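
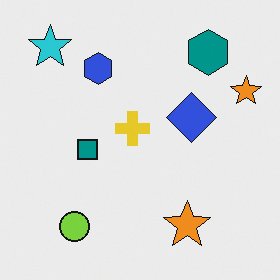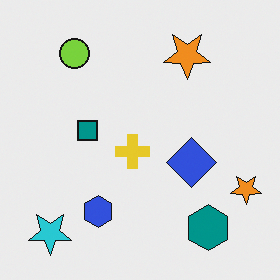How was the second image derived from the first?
The transformation is: flipped vertically (top ↔ bottom).

The cyan star is in the top-left of the first image and the bottom-left of the second — shapes on opposite sides of the horizontal midline have swapped in a mirror flip.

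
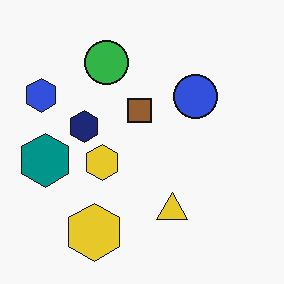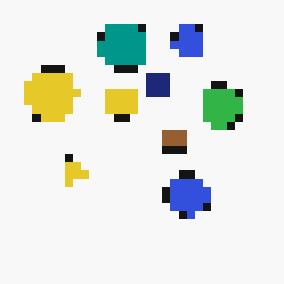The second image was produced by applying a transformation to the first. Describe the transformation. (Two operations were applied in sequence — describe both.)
The transformation is: pixelated into visible square blocks, then rotated 90° clockwise.

Shapes are reduced to large square blocks; fine edges and outlines are lost — a downscale-then-upscale (mosaic) effect. The blue hexagon sits in the left of the first image and the top of the second — consistent with a whole-image 90° clockwise rotation.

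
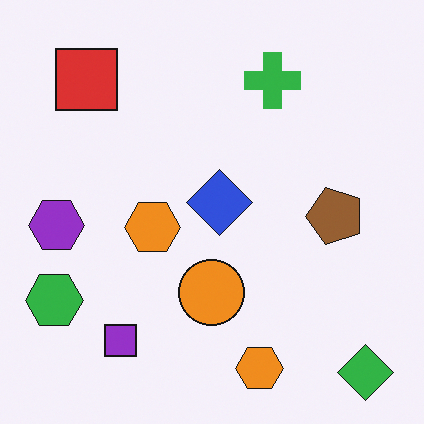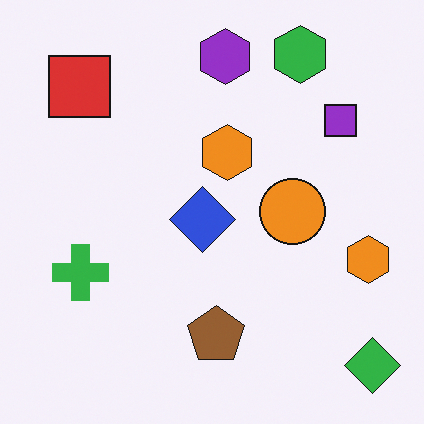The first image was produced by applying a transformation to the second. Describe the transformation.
It was transposed (reflected across the top-left ↔ bottom-right diagonal).

Shapes have swapped their row and column positions — what was in the top-right is now in the bottom-left — a diagonal reflection.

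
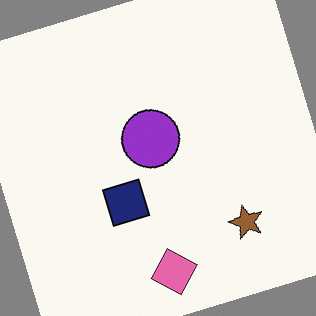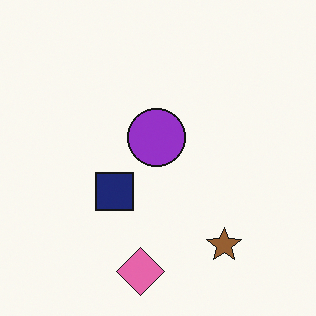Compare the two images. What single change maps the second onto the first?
This is the original image rotated counter-clockwise by a clearly visible amount.

Every shape is tilted by the same angle and the image corners show triangular fill wedges — a whole-image rotation by a non-right angle.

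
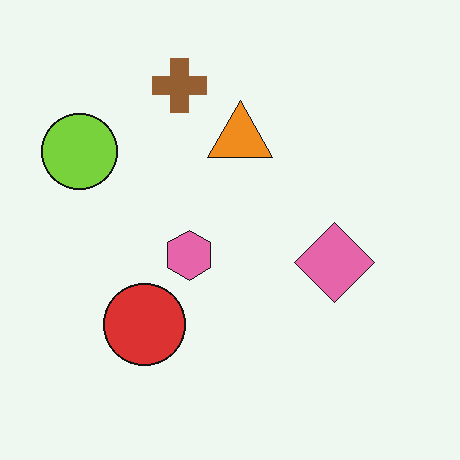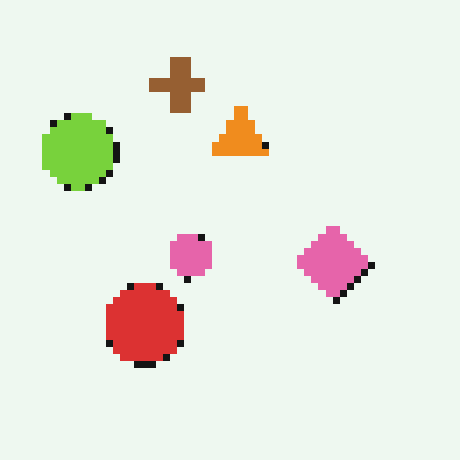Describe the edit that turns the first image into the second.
It was moderately pixelated.

Shapes are reduced to large square blocks; fine edges and outlines are lost — a downscale-then-upscale (mosaic) effect.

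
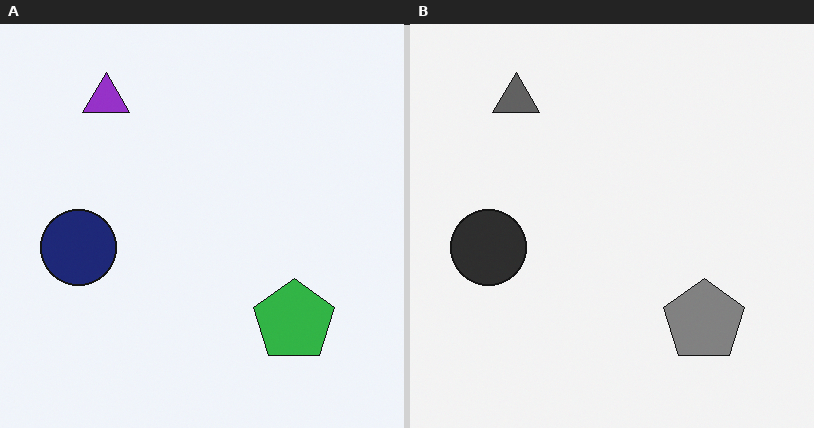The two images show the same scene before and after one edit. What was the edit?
The image was converted to grayscale.

All color is removed — every shape is now a shade of grey.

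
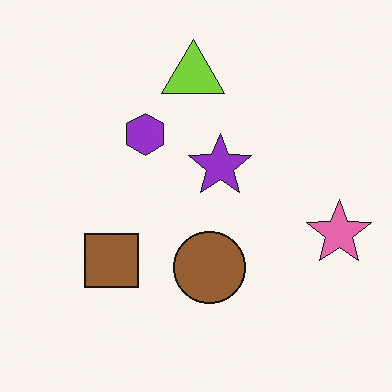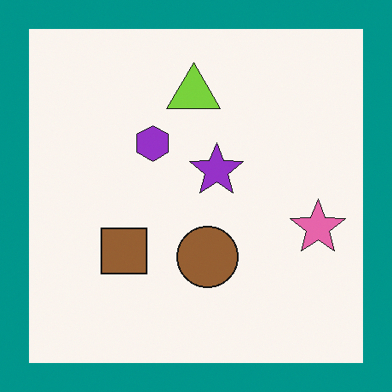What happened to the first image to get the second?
The second image is the first framed with a teal border.

A solid teal frame runs around the edge of the second image, with the content slightly shrunk inside it.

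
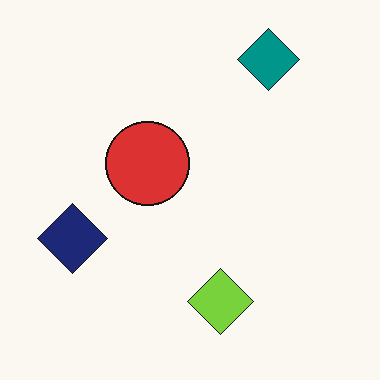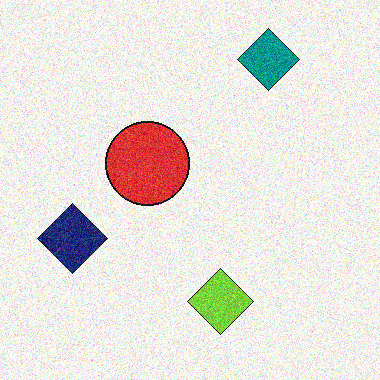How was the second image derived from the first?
This is the original image degraded with visible gaussian noise.

Random speckle covers the whole image, including the flat background.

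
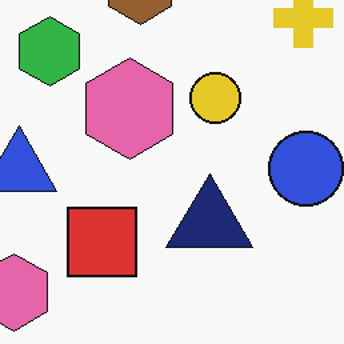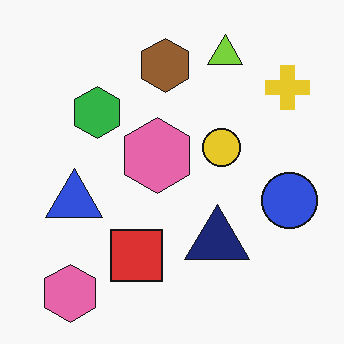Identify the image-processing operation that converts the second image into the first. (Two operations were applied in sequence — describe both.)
The first image is the second cropped to a modestly smaller region and rescaled, then JPEG-compressed with visible artifacts.

The visible shapes are larger and the field of view is narrower; shapes near the original edges may be partly or wholly outside the frame — a crop-and-rescale. Blocky 8×8 compression artifacts appear around shape edges and the flat background shows ringing — characteristic JPEG degradation.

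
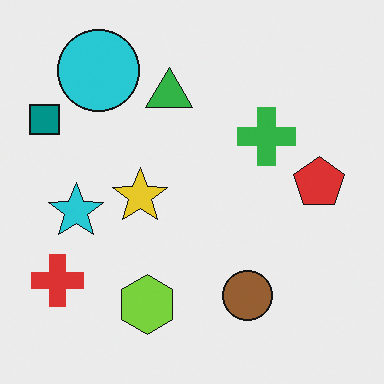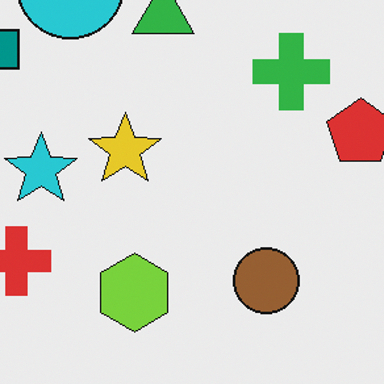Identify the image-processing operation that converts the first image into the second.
The transformation is: cropped to a modestly smaller region and rescaled.

The visible shapes are larger and the field of view is narrower; shapes near the original edges may be partly or wholly outside the frame — a crop-and-rescale.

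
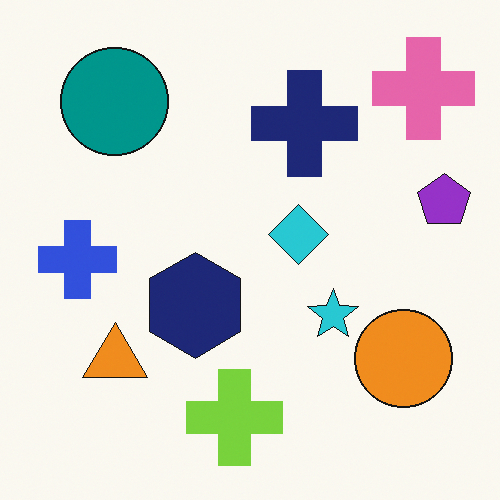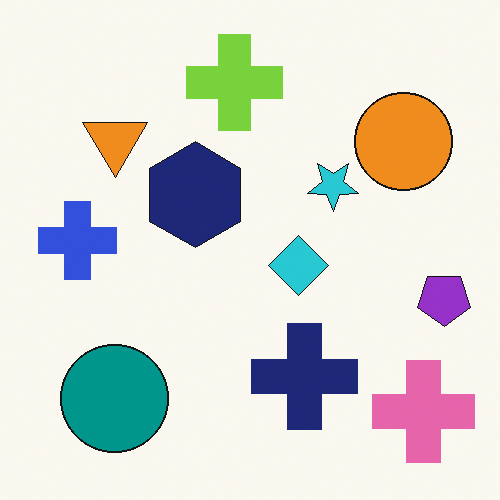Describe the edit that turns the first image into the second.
The image was flipped vertically (top ↔ bottom).

The lime cross is in the bottom of the first image and the top of the second — shapes on opposite sides of the horizontal midline have swapped in a mirror flip.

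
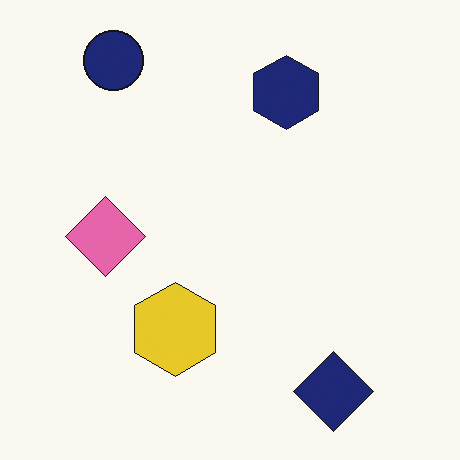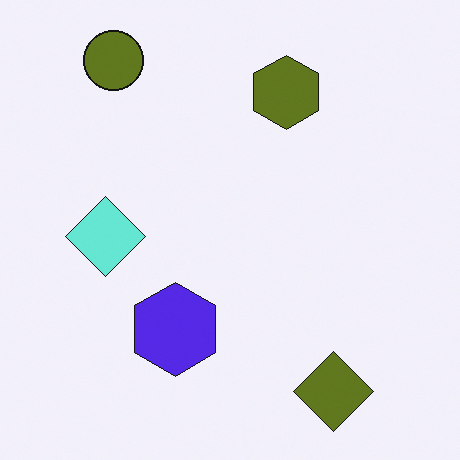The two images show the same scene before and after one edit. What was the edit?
The transformation is: hue-shifted through roughly half the color wheel.

Every shape's color has rotated by the same amount around the hue wheel — a uniform hue shift.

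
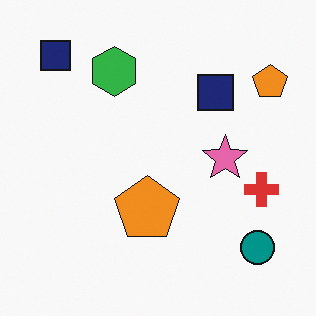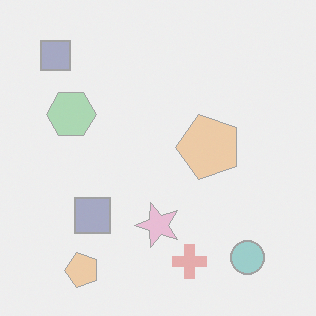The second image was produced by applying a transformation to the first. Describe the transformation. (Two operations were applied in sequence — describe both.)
Transposed (reflected across the top-left ↔ bottom-right diagonal), then given much lower contrast.

Shapes have swapped their row and column positions — what was in the top-right is now in the bottom-left — a diagonal reflection. Tones are pushed toward mid-grey across the whole image — a global contrast change.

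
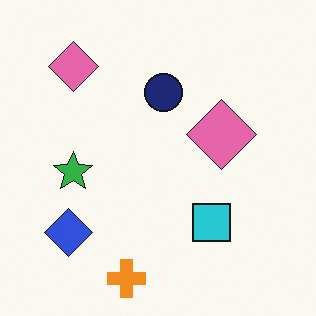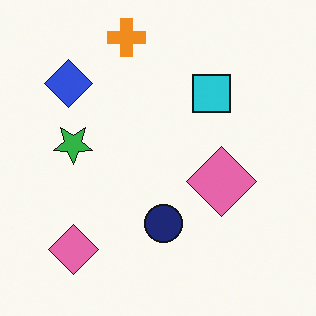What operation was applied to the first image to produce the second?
This is the original image flipped vertically (top ↔ bottom).

The orange cross is in the bottom of the first image and the top of the second — shapes on opposite sides of the horizontal midline have swapped in a mirror flip.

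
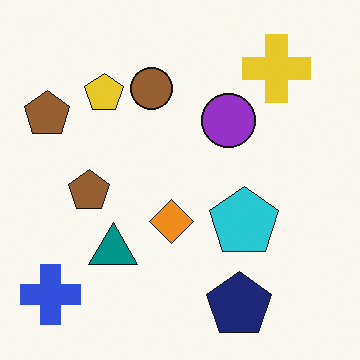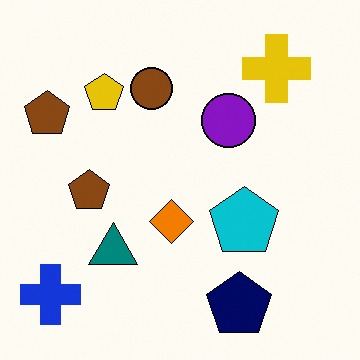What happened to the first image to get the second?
This is the original image given slightly increased contrast.

Tones are pushed away from mid-grey across the whole image — a global contrast change.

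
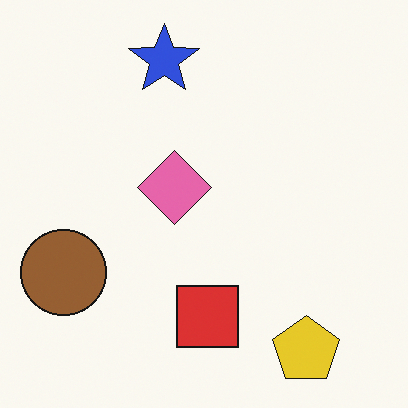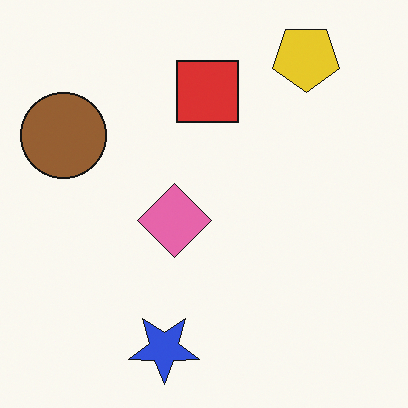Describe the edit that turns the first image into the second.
The image was flipped vertically (top ↔ bottom).

The yellow pentagon is in the bottom-right of the first image and the top-right of the second — shapes on opposite sides of the horizontal midline have swapped in a mirror flip.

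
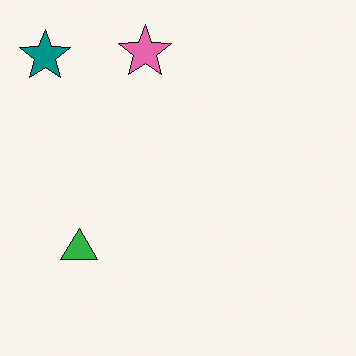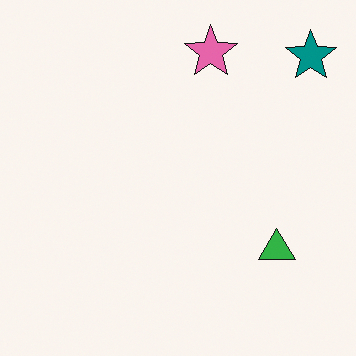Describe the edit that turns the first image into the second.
The image was flipped horizontally (left ↔ right).

The teal star is in the top-left of the first image and the top-right of the second — shapes on opposite sides of the vertical midline have swapped in a mirror flip.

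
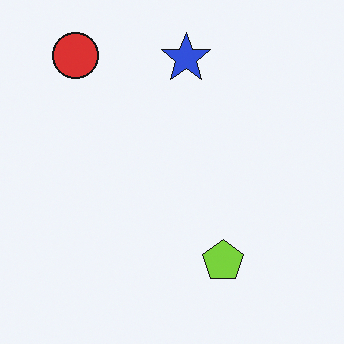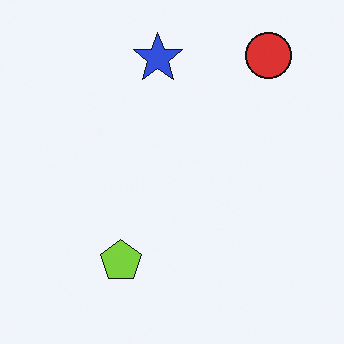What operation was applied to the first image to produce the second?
This is the original image flipped horizontally (left ↔ right).

The red circle is in the top-left of the first image and the top-right of the second — shapes on opposite sides of the vertical midline have swapped in a mirror flip.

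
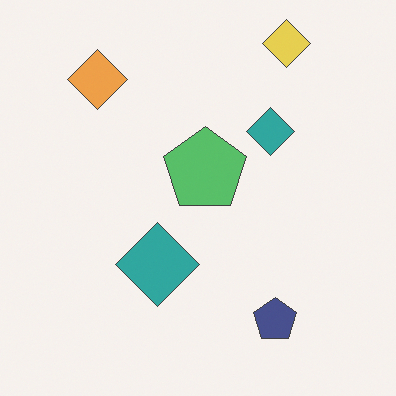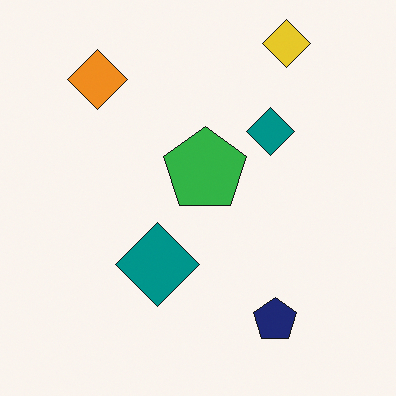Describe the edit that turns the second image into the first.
Given slightly reduced contrast.

Tones are pushed toward mid-grey across the whole image — a global contrast change.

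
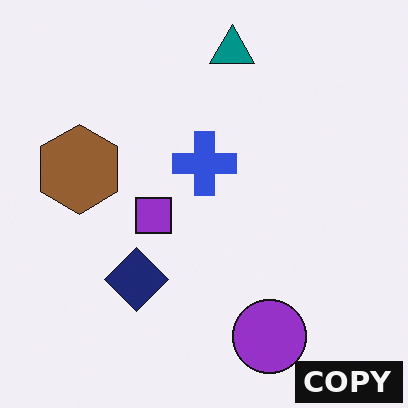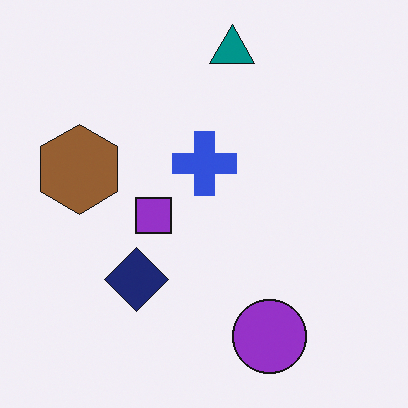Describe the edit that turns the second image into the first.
This is the original image watermarked with the text "COPY" in the lower-right corner.

A dark label reading "COPY" appears in the lower-right corner.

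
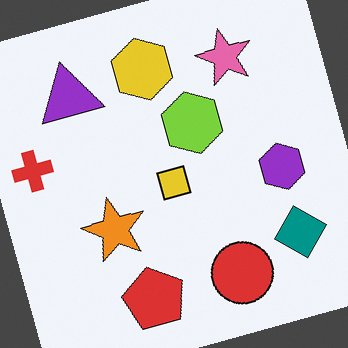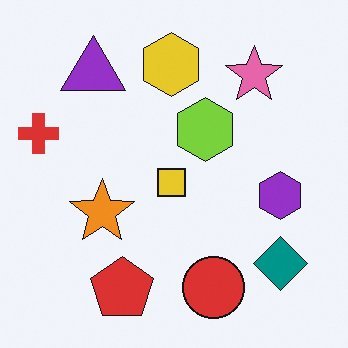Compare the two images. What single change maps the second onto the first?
The first image is the second rotated counter-clockwise by a moderate amount.

Every shape is tilted by the same angle and the image corners show triangular fill wedges — a whole-image rotation by a non-right angle.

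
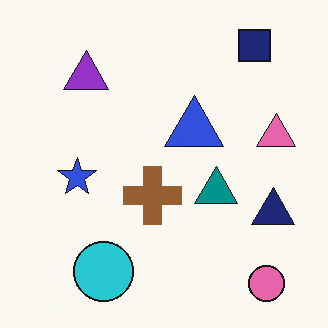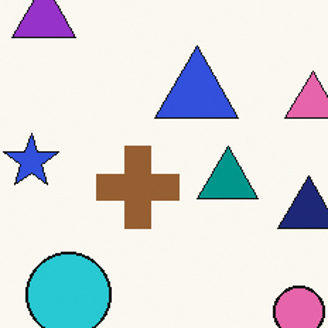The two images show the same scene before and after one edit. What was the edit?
The second image is the first cropped slightly and scaled back up.

The visible shapes are larger and the field of view is narrower; shapes near the original edges may be partly or wholly outside the frame — a crop-and-rescale.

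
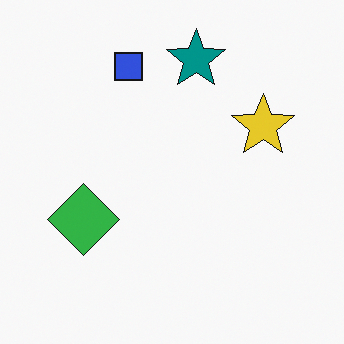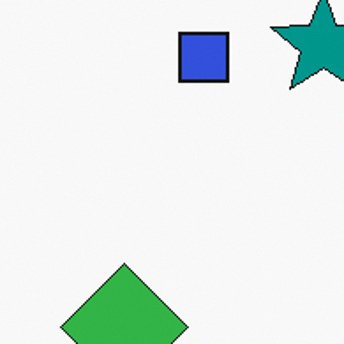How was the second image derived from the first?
The image was cropped to a noticeably smaller region and rescaled.

The visible shapes are larger and the field of view is narrower; shapes near the original edges may be partly or wholly outside the frame — a crop-and-rescale.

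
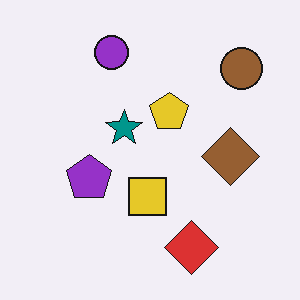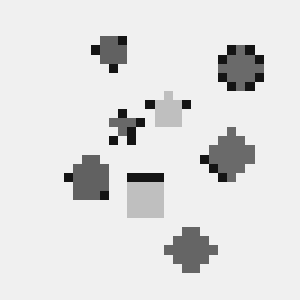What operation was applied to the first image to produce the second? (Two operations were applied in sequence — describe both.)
The image was converted to grayscale, then coarsely pixelated.

All color is removed — every shape is now a shade of grey. Shapes are reduced to large square blocks; fine edges and outlines are lost — a downscale-then-upscale (mosaic) effect.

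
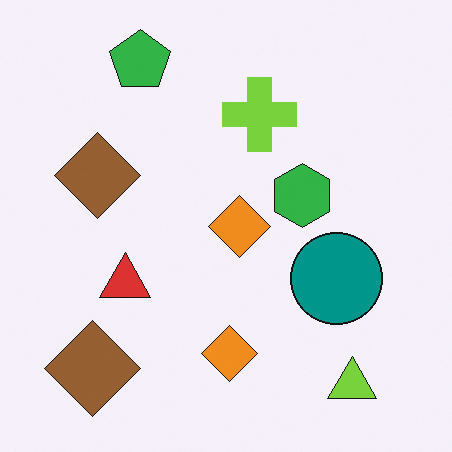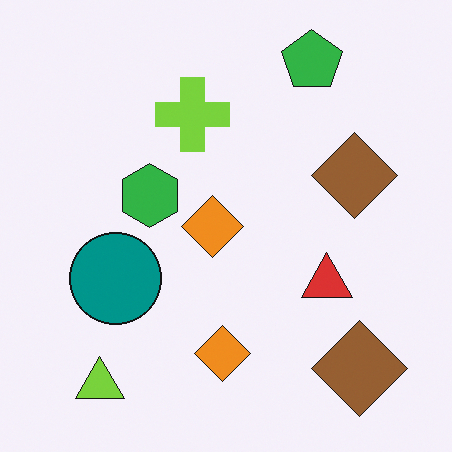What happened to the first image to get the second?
The second image is the first flipped horizontally (left ↔ right).

The lime triangle is in the bottom-right of the first image and the bottom-left of the second — shapes on opposite sides of the vertical midline have swapped in a mirror flip.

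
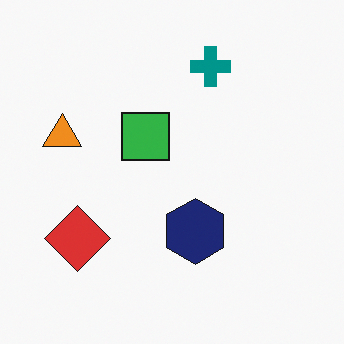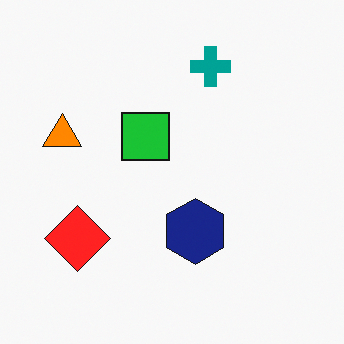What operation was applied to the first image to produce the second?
This is the original image slightly oversaturated.

All colors are more vivid — a global saturation change.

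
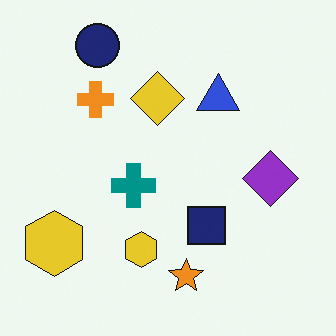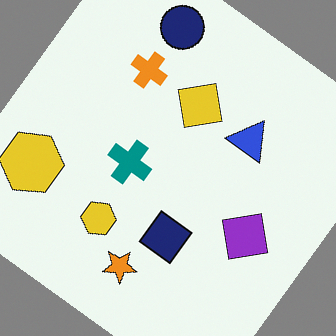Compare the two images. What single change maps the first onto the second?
It was rotated clockwise by a large amount — several tens of degrees.

Every shape is tilted by the same angle and the image corners show triangular fill wedges — a whole-image rotation by a non-right angle.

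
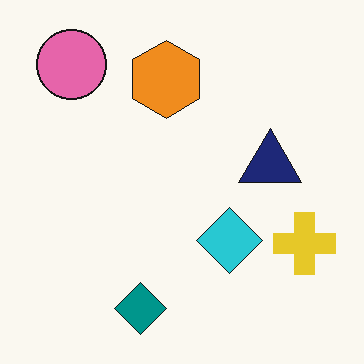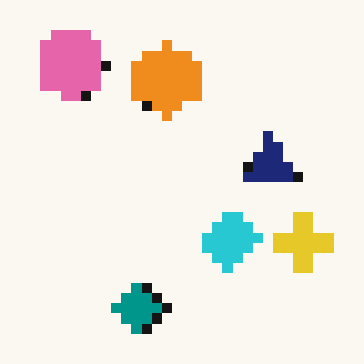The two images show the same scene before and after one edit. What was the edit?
The image was coarsely pixelated.

Shapes are reduced to large square blocks; fine edges and outlines are lost — a downscale-then-upscale (mosaic) effect.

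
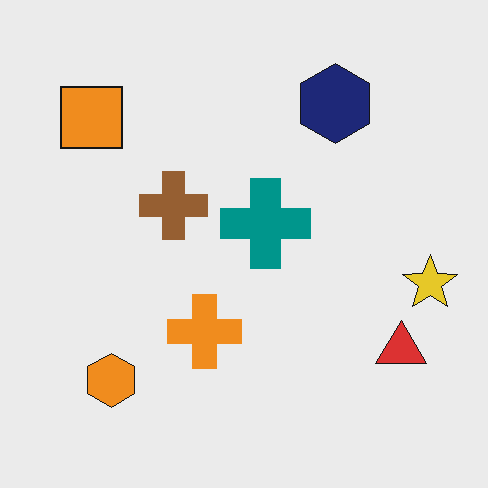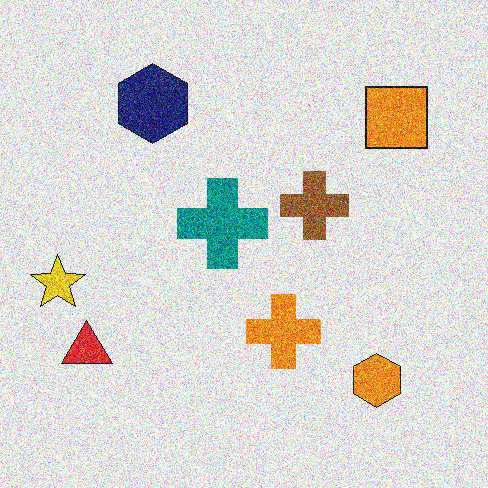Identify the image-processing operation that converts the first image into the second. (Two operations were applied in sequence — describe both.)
The second image is the first flipped horizontally (left ↔ right), then degraded with a thick layer of grain.

The yellow star is in the right of the first image and the left of the second — shapes on opposite sides of the vertical midline have swapped in a mirror flip. Random speckle covers the whole image, including the flat background.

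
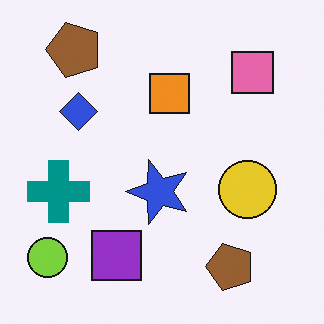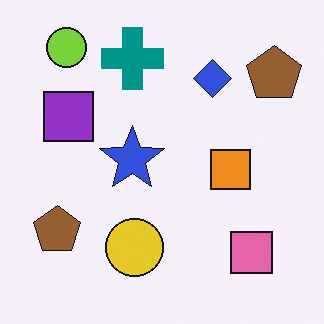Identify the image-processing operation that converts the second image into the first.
This is the original image rotated 90° counter-clockwise.

The lime circle sits in the top-left of the second image and the bottom-left of the first — consistent with a whole-image 90° counter-clockwise rotation.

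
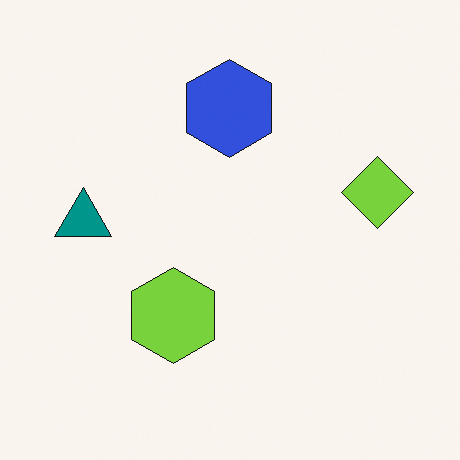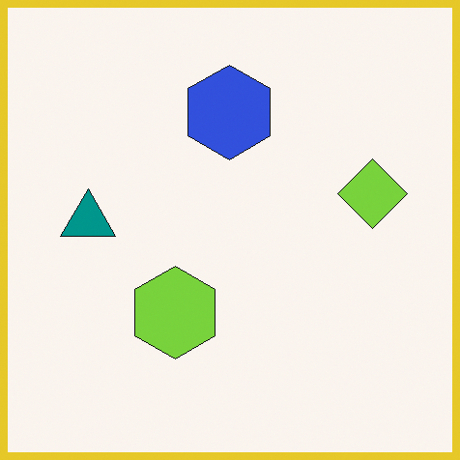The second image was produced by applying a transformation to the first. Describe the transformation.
This is the original image framed with a yellow border.

A solid yellow frame runs around the edge of the second image, with the content slightly shrunk inside it.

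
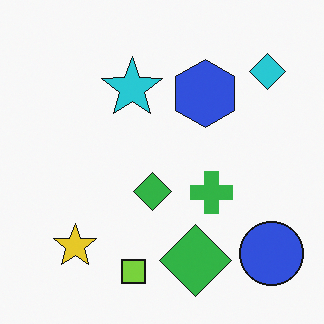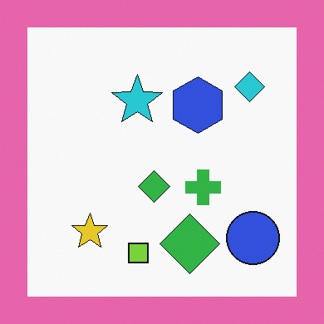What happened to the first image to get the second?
It was framed with a pink border.

A solid pink frame runs around the edge of the second image, with the content slightly shrunk inside it.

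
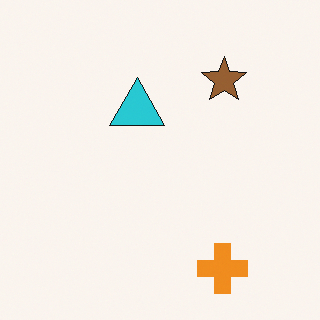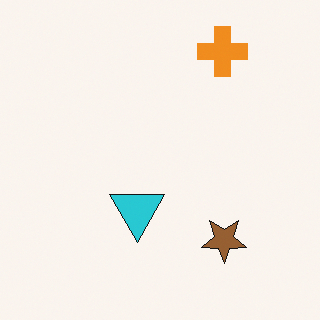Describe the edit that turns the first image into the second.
It was flipped vertically (top ↔ bottom).

The orange cross is in the bottom-right of the first image and the top-right of the second — shapes on opposite sides of the horizontal midline have swapped in a mirror flip.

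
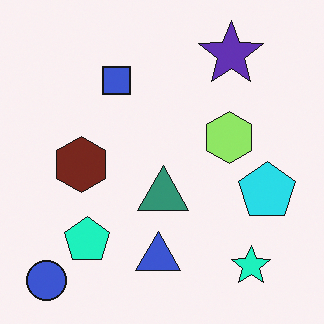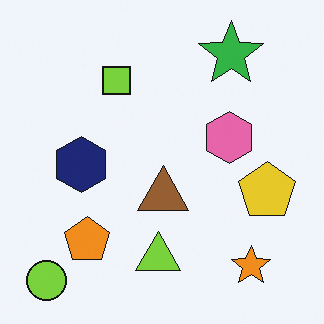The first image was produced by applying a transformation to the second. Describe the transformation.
It was hue-shifted through roughly a third of the color wheel.

Every shape's color has rotated by the same amount around the hue wheel — a uniform hue shift.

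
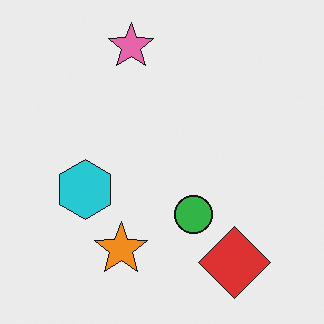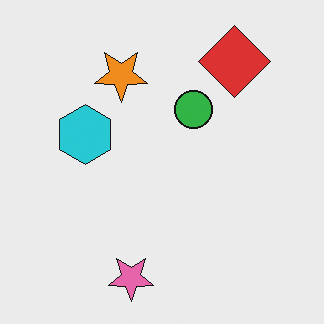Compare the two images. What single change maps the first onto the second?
The transformation is: flipped vertically (top ↔ bottom).

The pink star is in the top of the first image and the bottom of the second — shapes on opposite sides of the horizontal midline have swapped in a mirror flip.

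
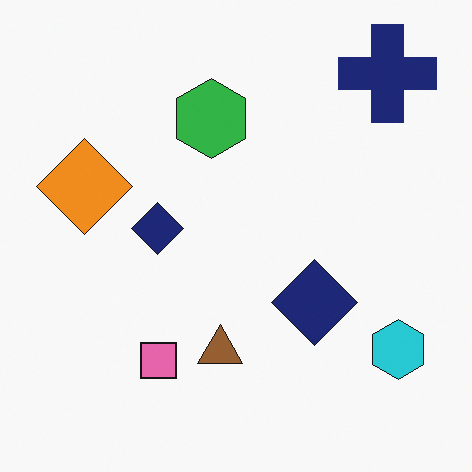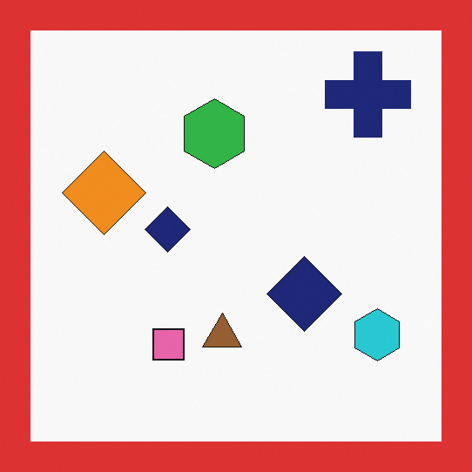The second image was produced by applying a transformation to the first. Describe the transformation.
This is the original image framed with a red border.

A solid red frame runs around the edge of the second image, with the content slightly shrunk inside it.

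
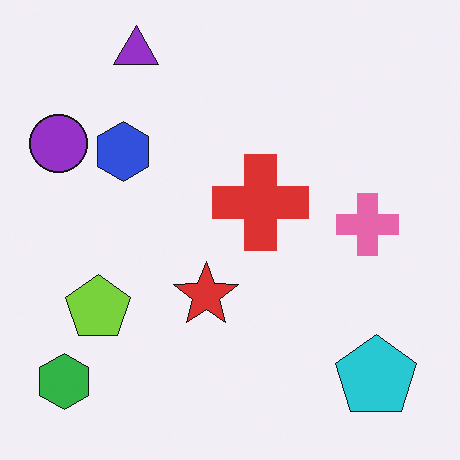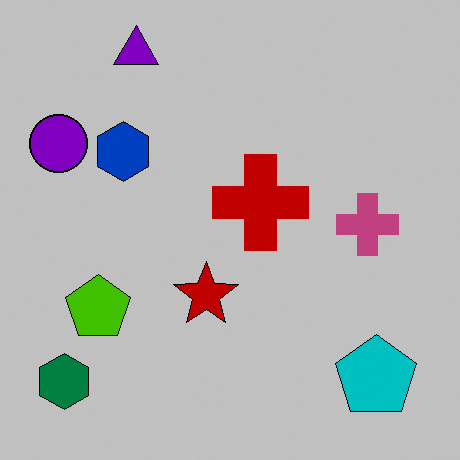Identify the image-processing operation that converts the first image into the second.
This is the original image heavily posterized to just a handful of flat colors.

Each flat color has snapped to a coarser quantized level — most visibly, the near-white background has dropped to a flat grey.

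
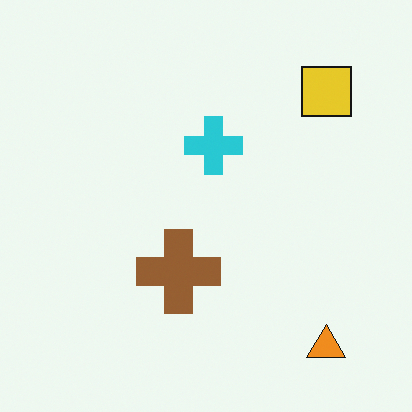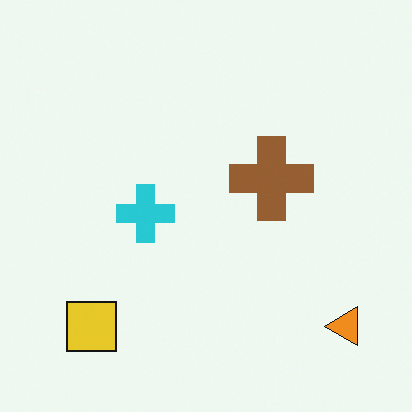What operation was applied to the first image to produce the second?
This is the original image transposed (reflected across the top-left ↔ bottom-right diagonal).

Shapes have swapped their row and column positions — what was in the top-right is now in the bottom-left — a diagonal reflection.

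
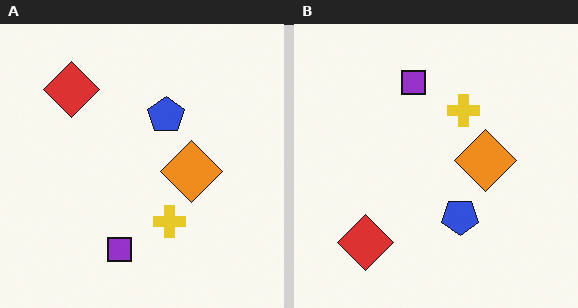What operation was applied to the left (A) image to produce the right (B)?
The right (B) image is the left (A) flipped vertically (top ↔ bottom).

The purple square is in the bottom of the left (A) image and the top of the right (B) — shapes on opposite sides of the horizontal midline have swapped in a mirror flip.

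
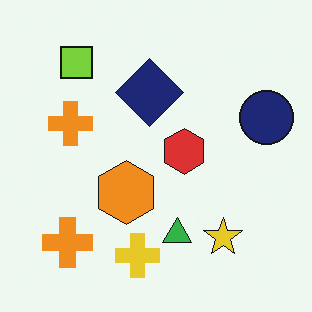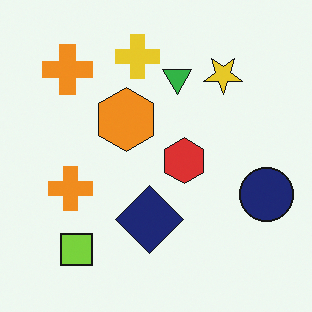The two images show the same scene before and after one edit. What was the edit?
Flipped vertically (top ↔ bottom).

The yellow cross is in the bottom of the first image and the top of the second — shapes on opposite sides of the horizontal midline have swapped in a mirror flip.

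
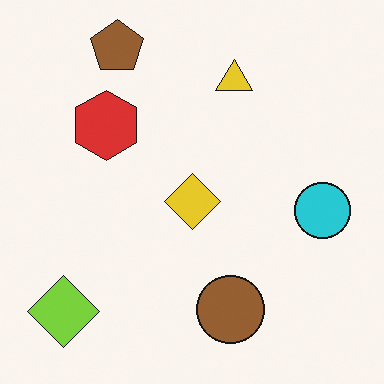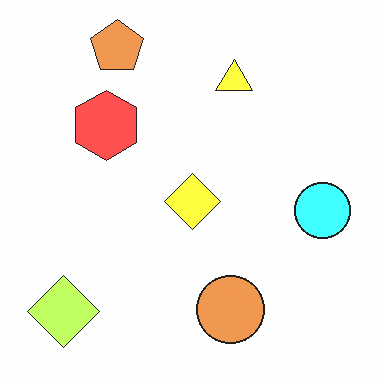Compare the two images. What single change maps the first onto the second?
The transformation is: brightened a lot.

Every pixel — background and shapes alike — is uniformly brightened.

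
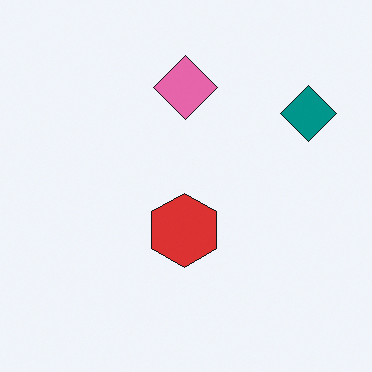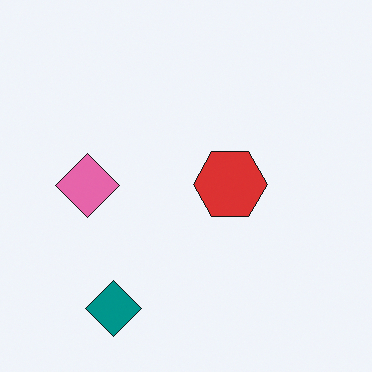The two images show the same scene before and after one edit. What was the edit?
The transformation is: transposed (reflected across the top-left ↔ bottom-right diagonal).

Shapes have swapped their row and column positions — what was in the top-right is now in the bottom-left — a diagonal reflection.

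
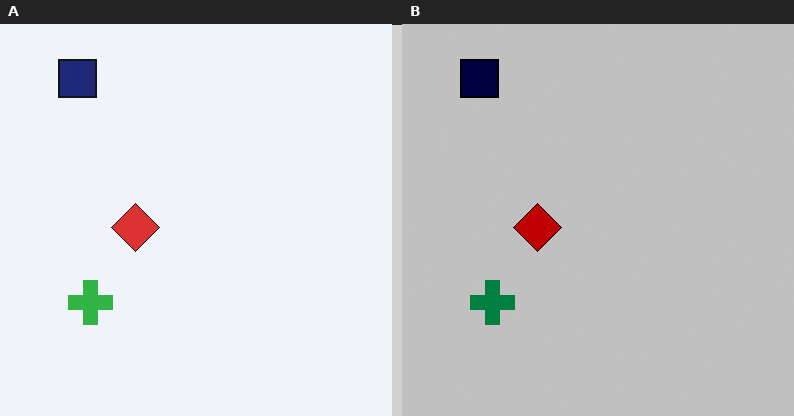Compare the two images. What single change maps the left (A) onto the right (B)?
It was heavily posterized to just a handful of flat colors.

Each flat color has snapped to a coarser quantized level — most visibly, the near-white background has dropped to a flat grey.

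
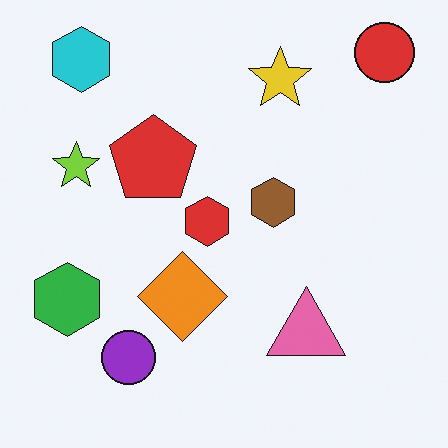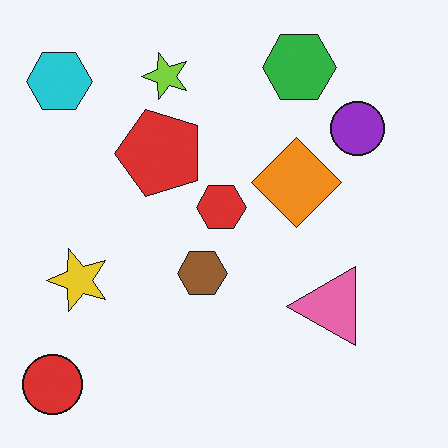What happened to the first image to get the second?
The second image is the first transposed (reflected across the top-left ↔ bottom-right diagonal).

Shapes have swapped their row and column positions — what was in the top-right is now in the bottom-left — a diagonal reflection.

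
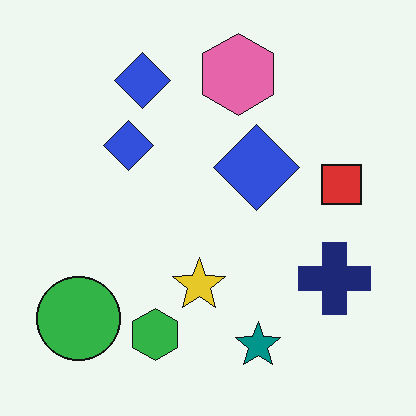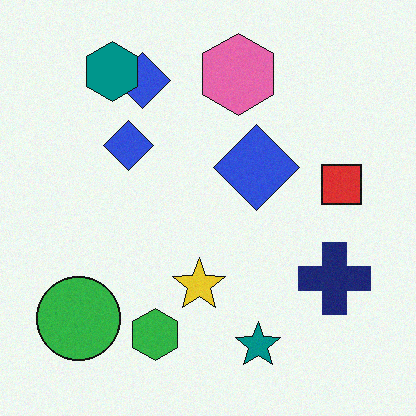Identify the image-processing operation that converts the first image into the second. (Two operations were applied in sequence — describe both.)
Degraded with subtle gaussian noise, then overlaid with an additional teal hexagon.

Random speckle covers the whole image, including the flat background. A teal hexagon appears in the second image that is absent from the first.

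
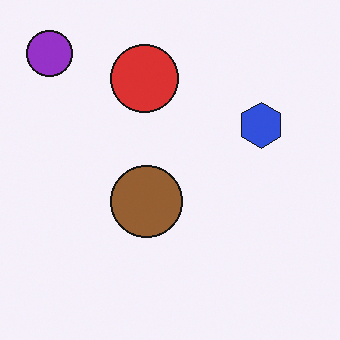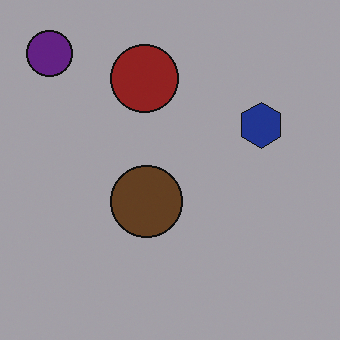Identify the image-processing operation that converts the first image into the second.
Darkened a lot.

Every pixel — background and shapes alike — is uniformly darkened.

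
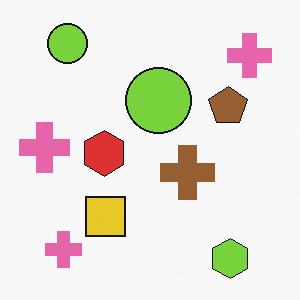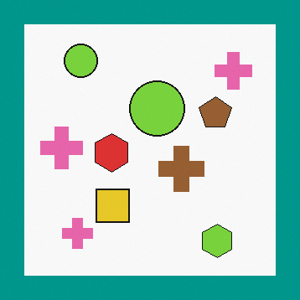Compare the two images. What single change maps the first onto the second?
This is the original image framed with a teal border.

A solid teal frame runs around the edge of the second image, with the content slightly shrunk inside it.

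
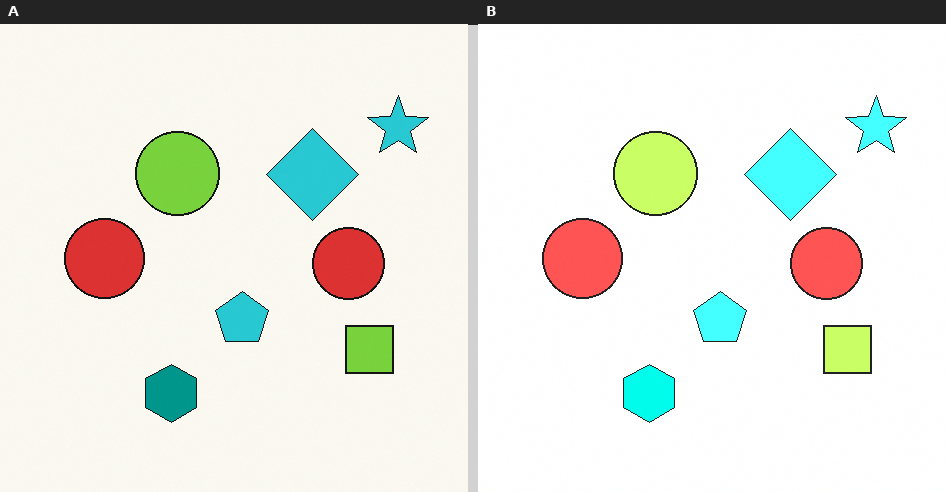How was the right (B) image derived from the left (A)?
The transformation is: brightened a lot.

Every pixel — background and shapes alike — is uniformly brightened.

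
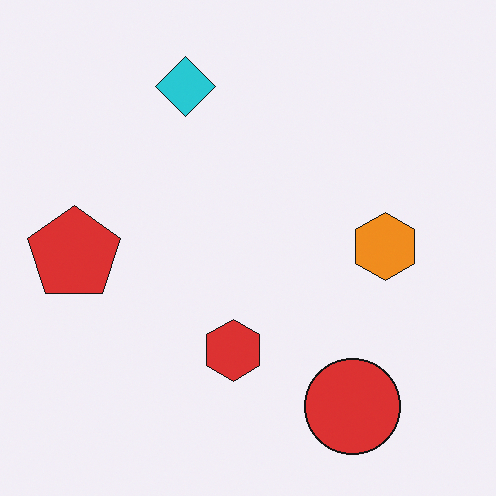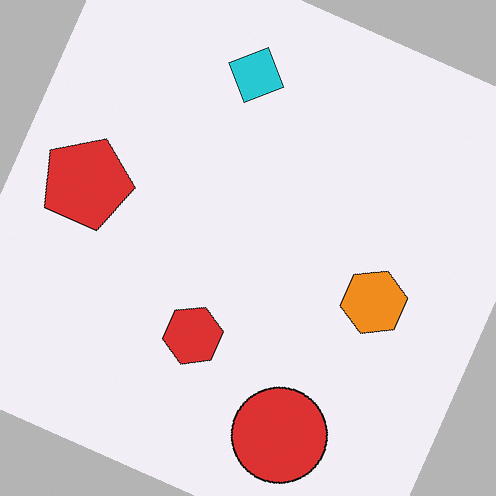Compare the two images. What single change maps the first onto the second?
The image was rotated clockwise by a clearly visible amount.

Every shape is tilted by the same angle and the image corners show triangular fill wedges — a whole-image rotation by a non-right angle.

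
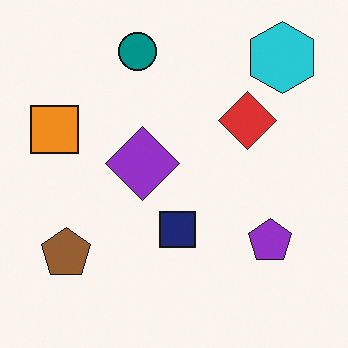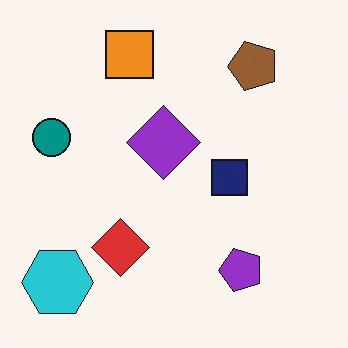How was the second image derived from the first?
Transposed (reflected across the top-left ↔ bottom-right diagonal).

Shapes have swapped their row and column positions — what was in the top-right is now in the bottom-left — a diagonal reflection.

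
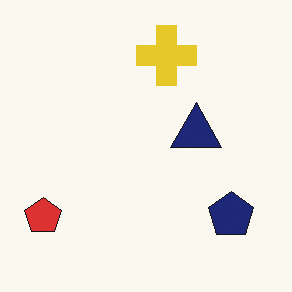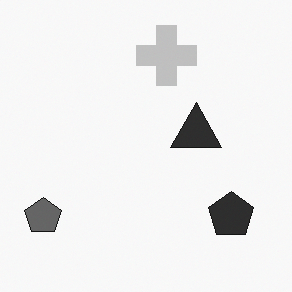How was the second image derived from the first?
The second image is the first converted to grayscale.

All color is removed — every shape is now a shade of grey.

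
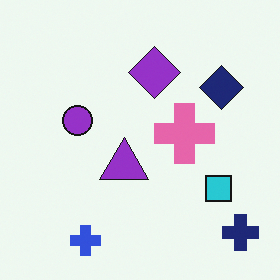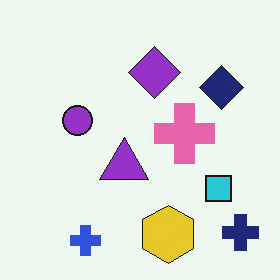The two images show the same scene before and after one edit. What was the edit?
The second image is the first overlaid with an additional yellow hexagon.

A yellow hexagon appears in the second image that is absent from the first.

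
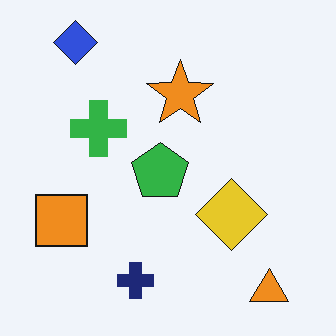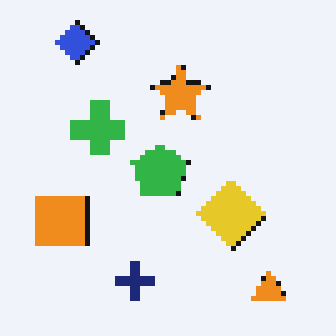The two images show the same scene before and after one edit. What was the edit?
The transformation is: mildly pixelated.

Shapes are reduced to large square blocks; fine edges and outlines are lost — a downscale-then-upscale (mosaic) effect.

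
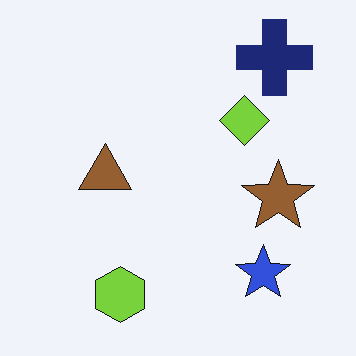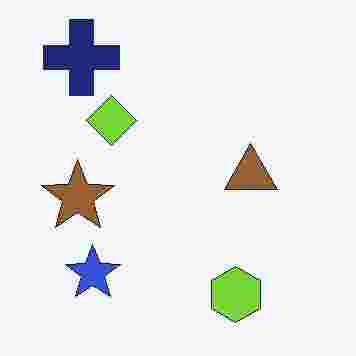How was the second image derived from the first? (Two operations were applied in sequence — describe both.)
The transformation is: flipped horizontally (left ↔ right), then degraded with heavy JPEG compression.

The brown star is in the right of the first image and the left of the second — shapes on opposite sides of the vertical midline have swapped in a mirror flip. Blocky 8×8 compression artifacts appear around shape edges and the flat background shows ringing — characteristic JPEG degradation.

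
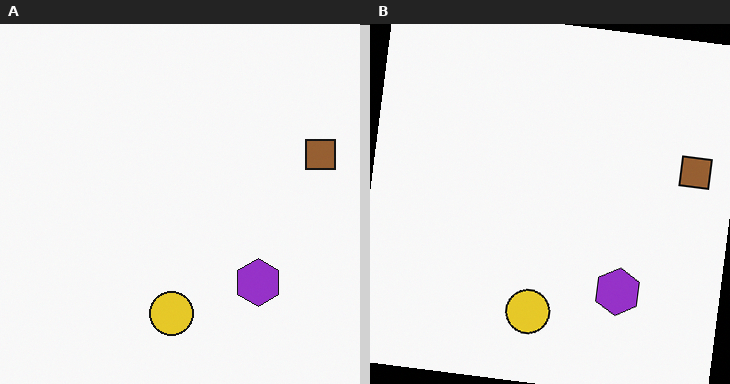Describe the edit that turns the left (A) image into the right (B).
Rotated clockwise by a few degrees.

Every shape is tilted by the same angle and the image corners show triangular fill wedges — a whole-image rotation by a non-right angle.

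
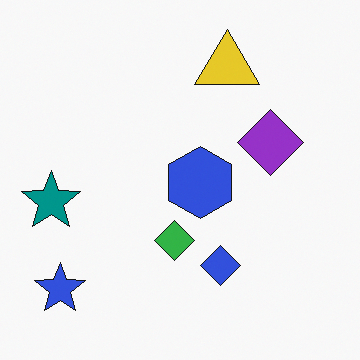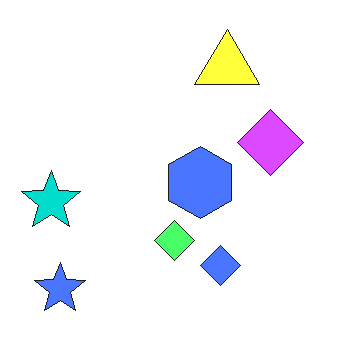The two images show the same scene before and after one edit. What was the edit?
The transformation is: substantially brightened.

Every pixel — background and shapes alike — is uniformly brightened.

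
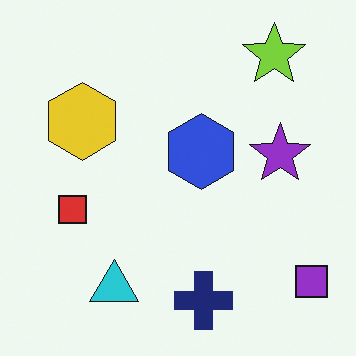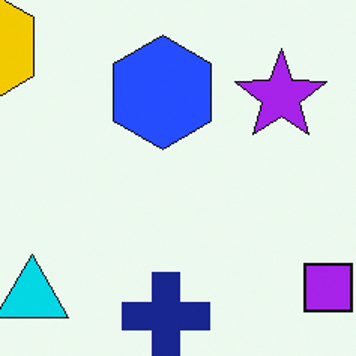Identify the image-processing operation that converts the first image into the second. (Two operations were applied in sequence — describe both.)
The second image is the first cropped to a modestly smaller region and rescaled, then slightly oversaturated.

The visible shapes are larger and the field of view is narrower; shapes near the original edges may be partly or wholly outside the frame — a crop-and-rescale. All colors are more vivid — a global saturation change.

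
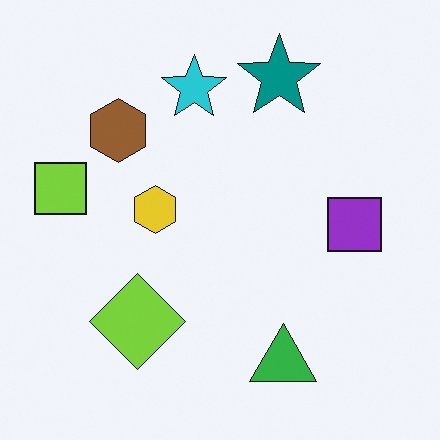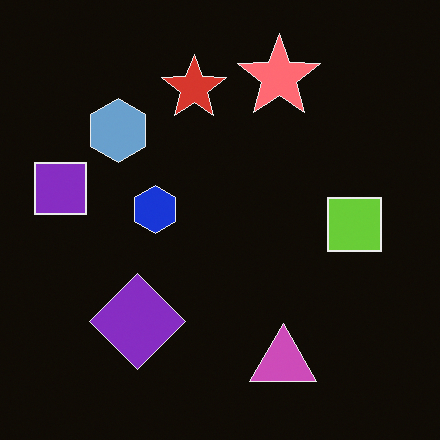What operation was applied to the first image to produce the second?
The transformation is: color-inverted (negative).

The light background has become dark and every shape's color is its complement — a photographic negative.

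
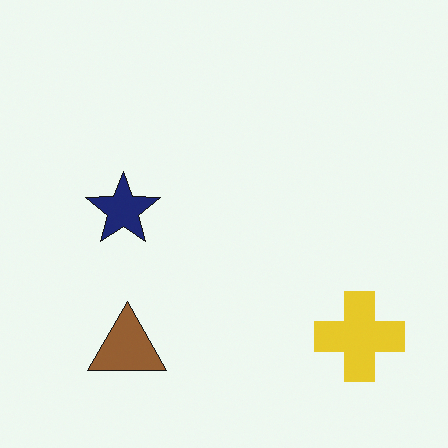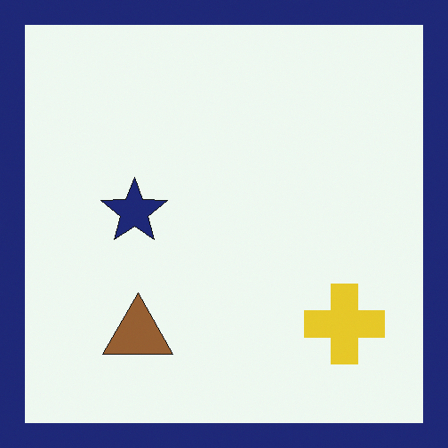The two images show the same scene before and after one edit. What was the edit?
The second image is the first framed with a navy border.

A solid navy frame runs around the edge of the second image, with the content slightly shrunk inside it.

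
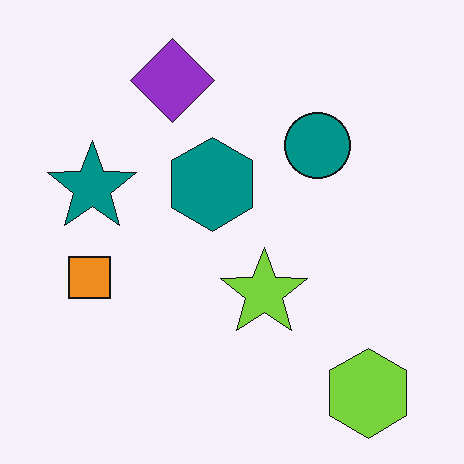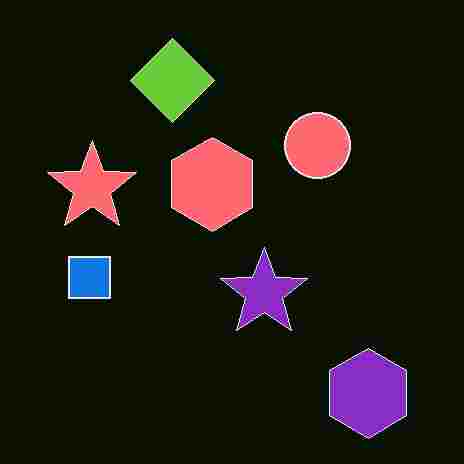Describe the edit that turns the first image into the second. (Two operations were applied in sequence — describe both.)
The transformation is: color-inverted (negative), then degraded with heavy JPEG compression.

The light background has become dark and every shape's color is its complement — a photographic negative. Blocky 8×8 compression artifacts appear around shape edges and the flat background shows ringing — characteristic JPEG degradation.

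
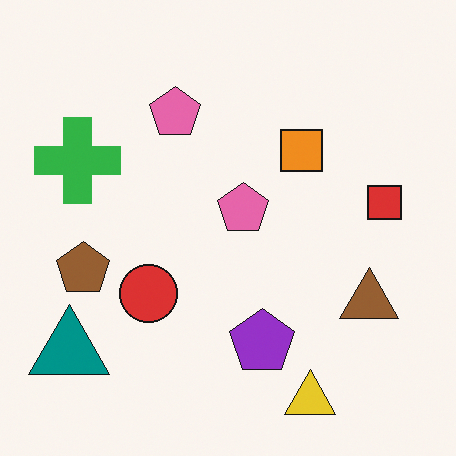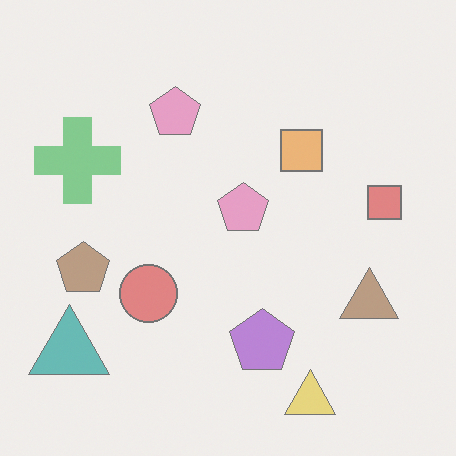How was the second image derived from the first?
It was given much lower contrast.

Tones are pushed toward mid-grey across the whole image — a global contrast change.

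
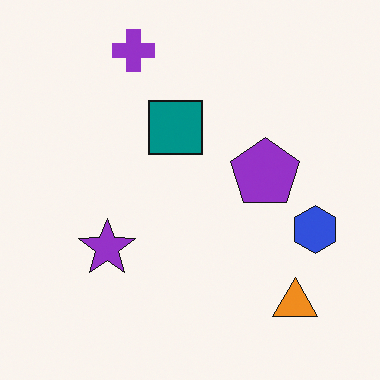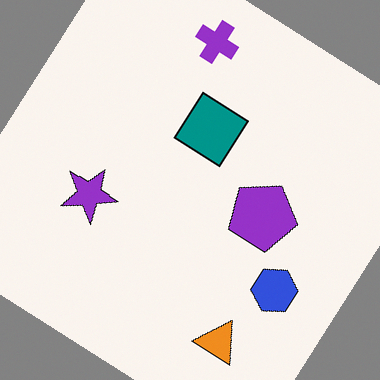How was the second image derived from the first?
This is the original image rotated clockwise by a large amount — several tens of degrees.

Every shape is tilted by the same angle and the image corners show triangular fill wedges — a whole-image rotation by a non-right angle.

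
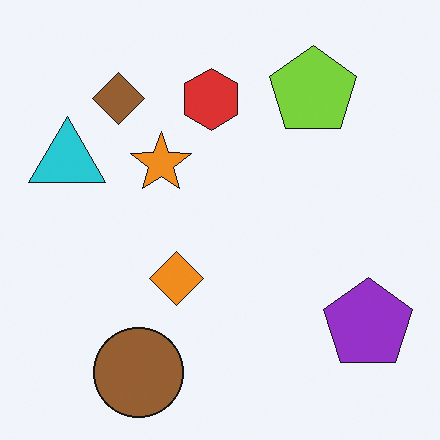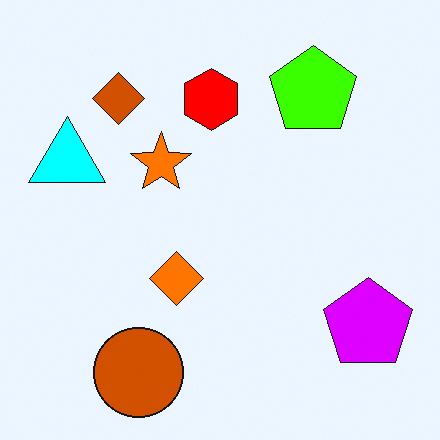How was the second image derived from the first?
Made much more vivid (saturation change).

All colors are more vivid — a global saturation change.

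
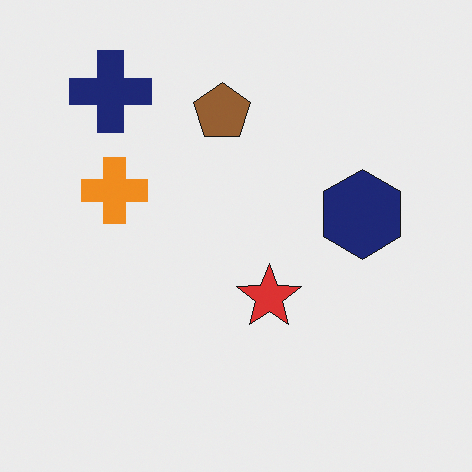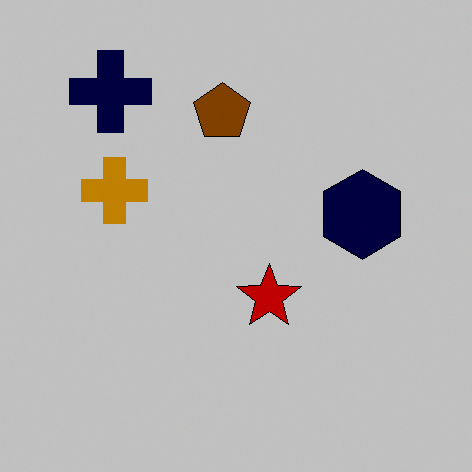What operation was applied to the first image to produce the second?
The transformation is: aggressively posterized.

Each flat color has snapped to a coarser quantized level — most visibly, the near-white background has dropped to a flat grey.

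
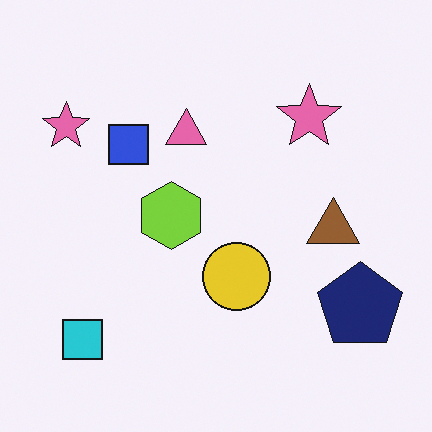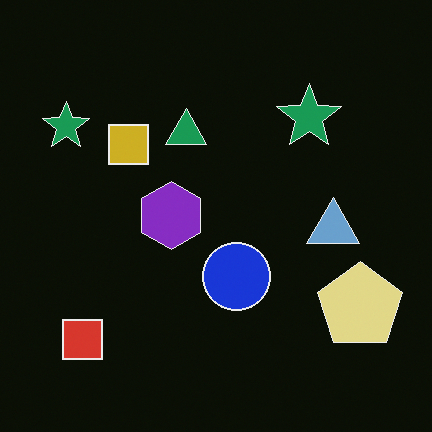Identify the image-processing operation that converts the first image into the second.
This is the original image color-inverted (negative).

The light background has become dark and every shape's color is its complement — a photographic negative.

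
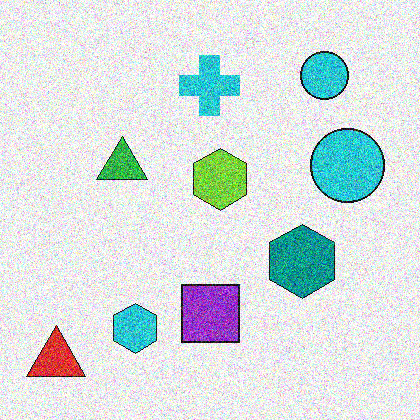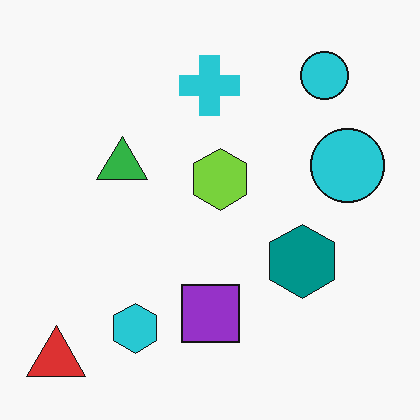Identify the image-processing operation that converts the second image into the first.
The transformation is: degraded with a thick layer of grain.

Random speckle covers the whole image, including the flat background.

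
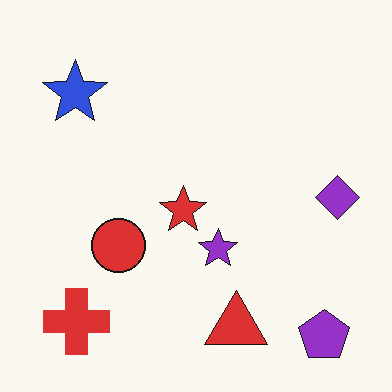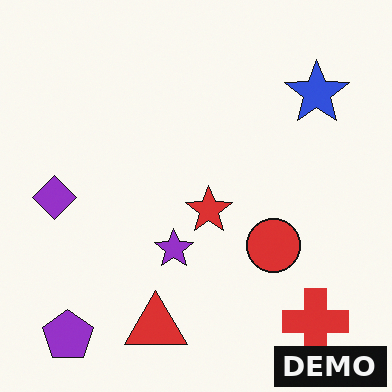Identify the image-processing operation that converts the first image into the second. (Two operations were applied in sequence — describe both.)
The second image is the first flipped horizontally (left ↔ right), then watermarked with the text "DEMO" in the lower-right corner.

The purple diamond is in the right of the first image and the left of the second — shapes on opposite sides of the vertical midline have swapped in a mirror flip. A dark label reading "DEMO" appears in the lower-right corner.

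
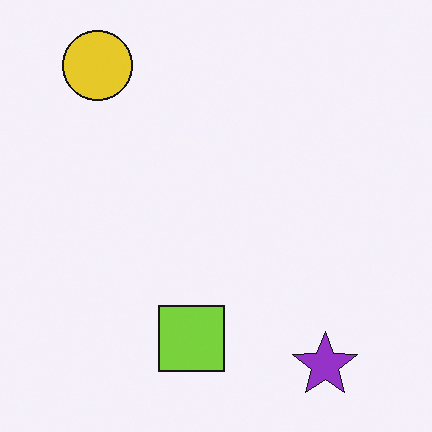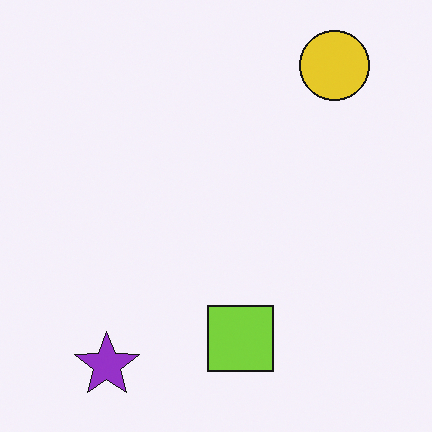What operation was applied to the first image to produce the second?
The transformation is: flipped horizontally (left ↔ right).

The yellow circle is in the top-left of the first image and the top-right of the second — shapes on opposite sides of the vertical midline have swapped in a mirror flip.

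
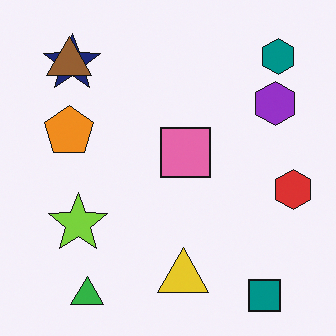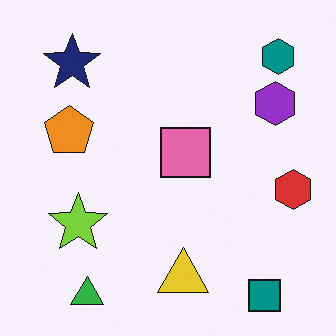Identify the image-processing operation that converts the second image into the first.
The transformation is: overlaid with an additional brown triangle.

A brown triangle appears in the first image that is absent from the second.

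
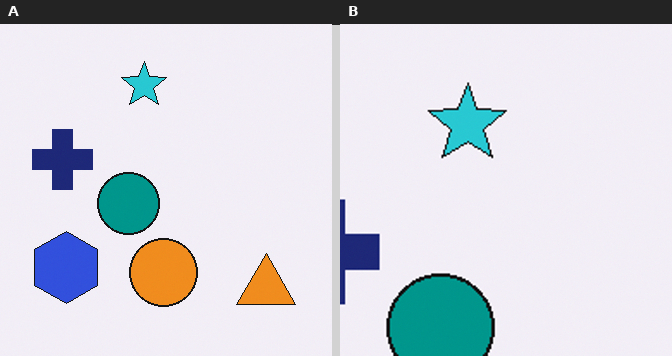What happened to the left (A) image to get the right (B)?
It was cropped tightly and scaled back up.

The visible shapes are larger and the field of view is narrower; shapes near the original edges may be partly or wholly outside the frame — a crop-and-rescale.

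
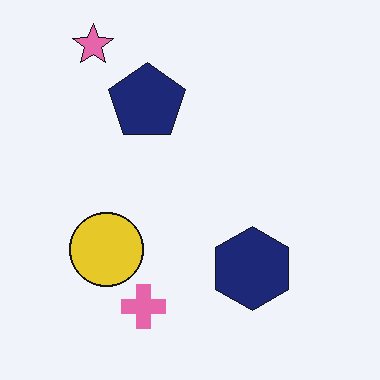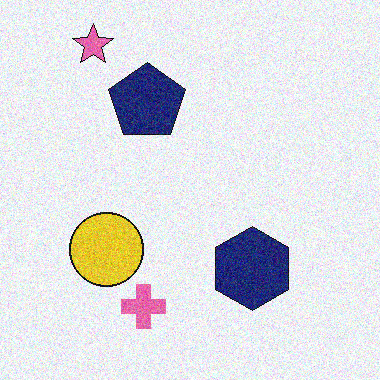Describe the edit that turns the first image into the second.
It was degraded with visible gaussian noise.

Random speckle covers the whole image, including the flat background.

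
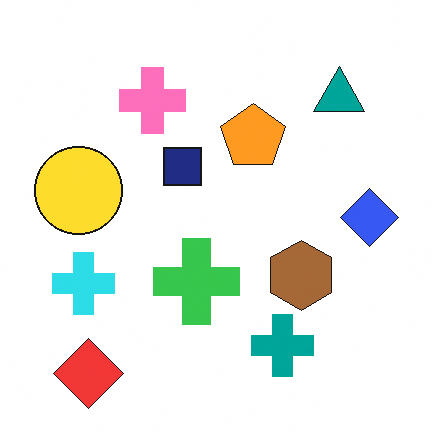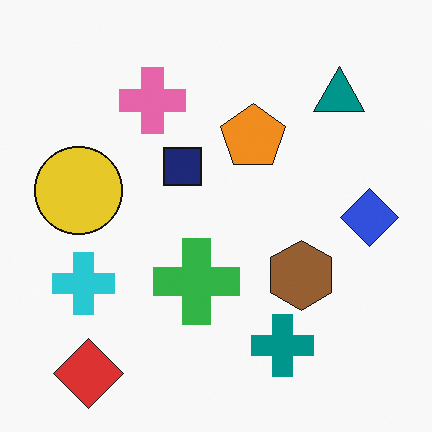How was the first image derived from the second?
The first image is the second slightly brightened.

Every pixel — background and shapes alike — is uniformly brightened.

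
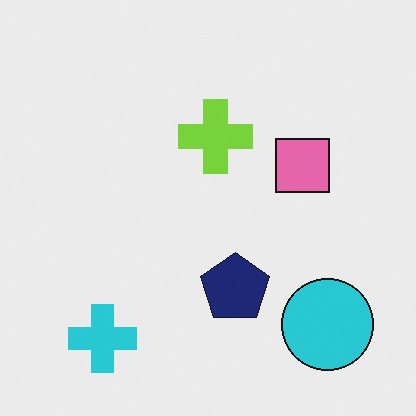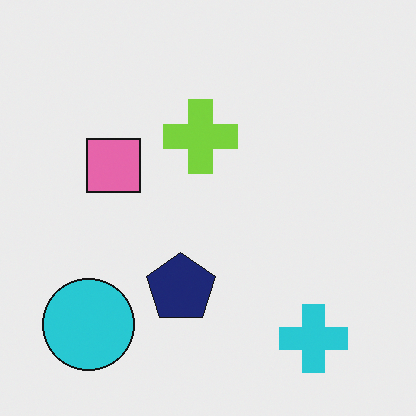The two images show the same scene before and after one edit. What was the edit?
The transformation is: flipped horizontally (left ↔ right).

The cyan circle is in the bottom-right of the first image and the bottom-left of the second — shapes on opposite sides of the vertical midline have swapped in a mirror flip.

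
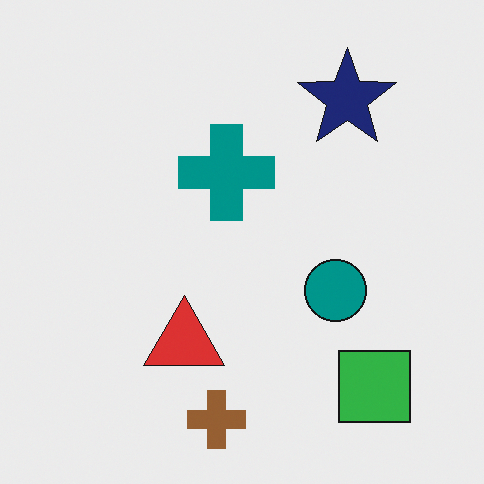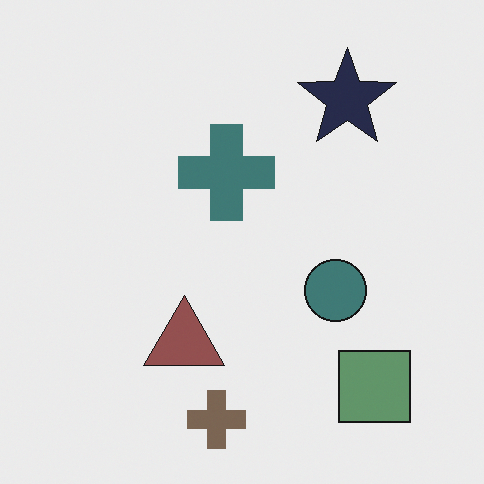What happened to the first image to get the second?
It was heavily desaturated.

All colors are more muted and greyish — a global saturation change.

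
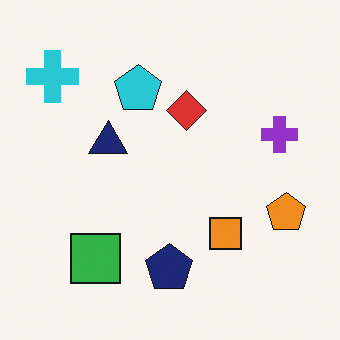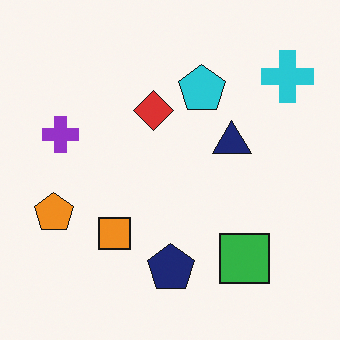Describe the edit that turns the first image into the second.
The second image is the first flipped horizontally (left ↔ right).

The cyan cross is in the top-left of the first image and the top-right of the second — shapes on opposite sides of the vertical midline have swapped in a mirror flip.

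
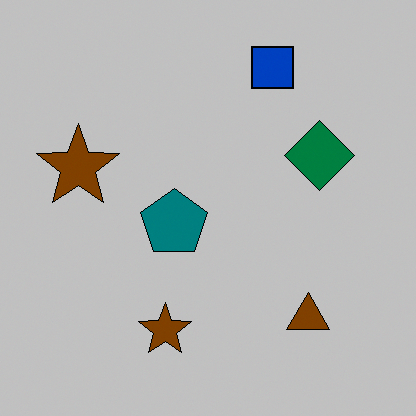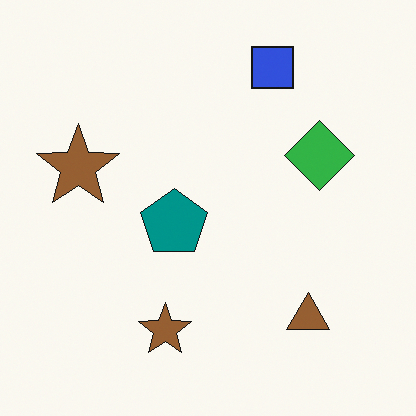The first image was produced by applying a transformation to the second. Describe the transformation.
The first image is the second aggressively posterized.

Each flat color has snapped to a coarser quantized level — most visibly, the near-white background has dropped to a flat grey.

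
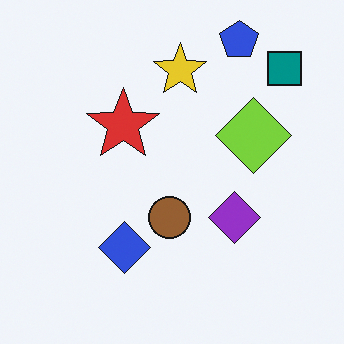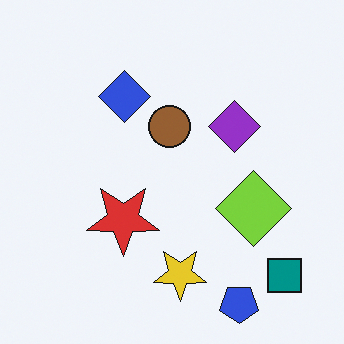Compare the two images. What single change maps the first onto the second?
This is the original image flipped vertically (top ↔ bottom).

The blue pentagon is in the top-right of the first image and the bottom-right of the second — shapes on opposite sides of the horizontal midline have swapped in a mirror flip.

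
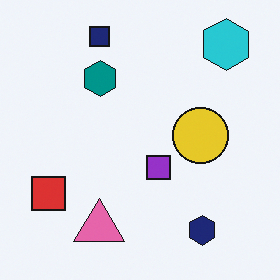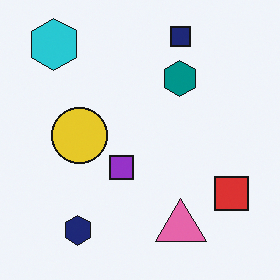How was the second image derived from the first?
The image was flipped horizontally (left ↔ right).

The red square is in the bottom-left of the first image and the bottom-right of the second — shapes on opposite sides of the vertical midline have swapped in a mirror flip.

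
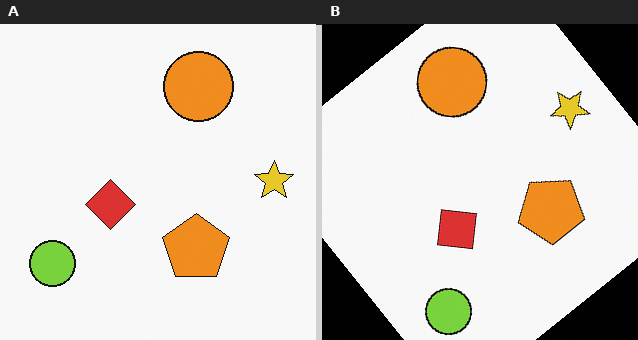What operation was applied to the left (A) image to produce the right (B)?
The transformation is: rotated counter-clockwise by a large amount — several tens of degrees.

Every shape is tilted by the same angle and the image corners show triangular fill wedges — a whole-image rotation by a non-right angle.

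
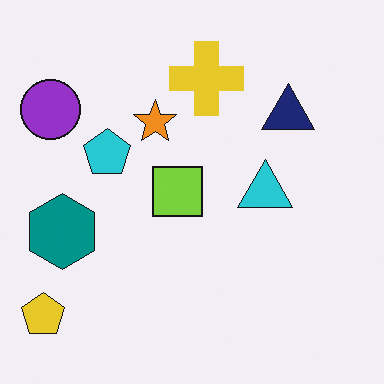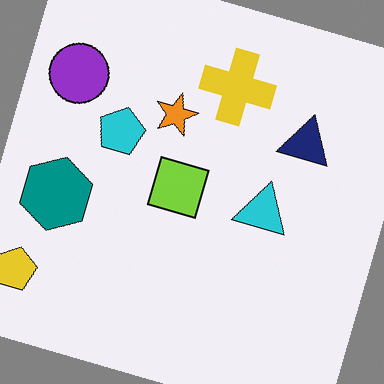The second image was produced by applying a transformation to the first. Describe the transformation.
This is the original image rotated clockwise by a clearly visible amount.

Every shape is tilted by the same angle and the image corners show triangular fill wedges — a whole-image rotation by a non-right angle.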